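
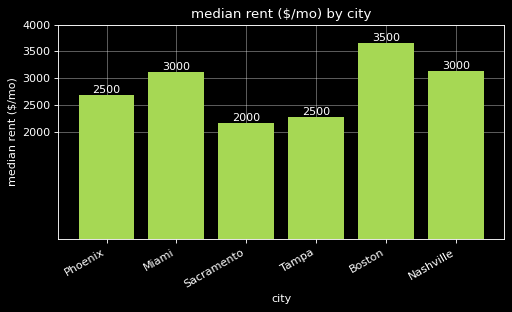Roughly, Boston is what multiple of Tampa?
Boston ≈ 3500, Tampa ≈ 2500; 3500/2500 ≈ 1.4.

≈ 1.4×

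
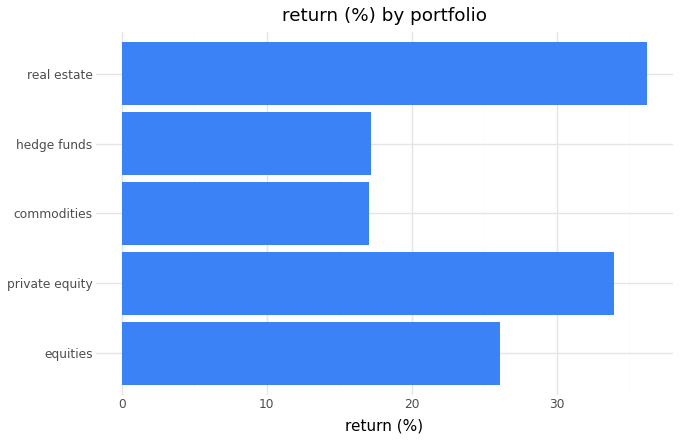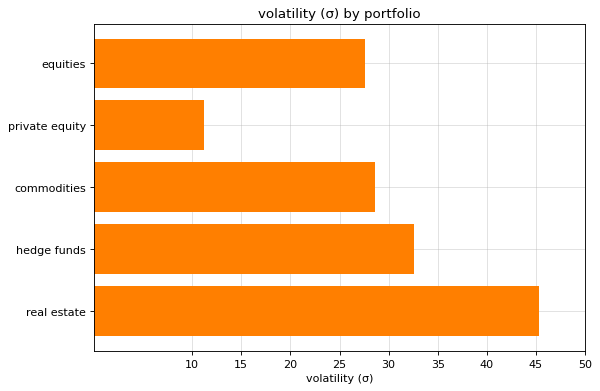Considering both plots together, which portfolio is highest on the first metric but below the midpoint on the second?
private equity

Chart 2 median volatility (σ) ≈ 30; below-median portfolios: equities, private equity. Among those, private equity has the highest return (%) (≈ 35).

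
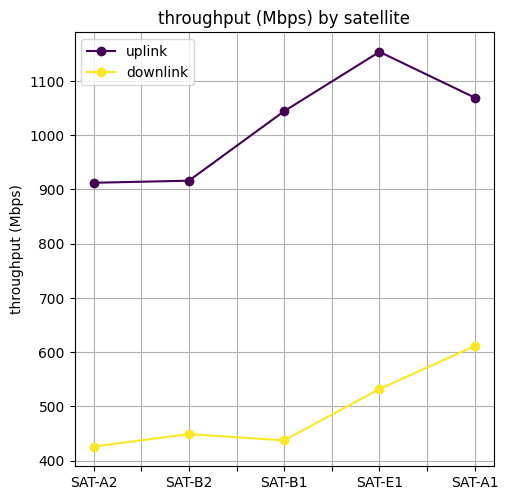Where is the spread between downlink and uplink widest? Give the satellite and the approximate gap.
SAT-E1: downlink ≈ 500, uplink ≈ 1200 → gap ≈ 700. Next-largest (SAT-B1) is only ≈ 600.

SAT-E1, ≈ 700 Mbps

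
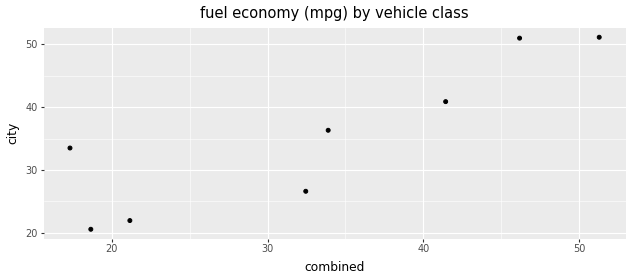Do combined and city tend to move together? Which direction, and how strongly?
positive, strong

Points are positively correlated; strong (|r| ≈ 0.9).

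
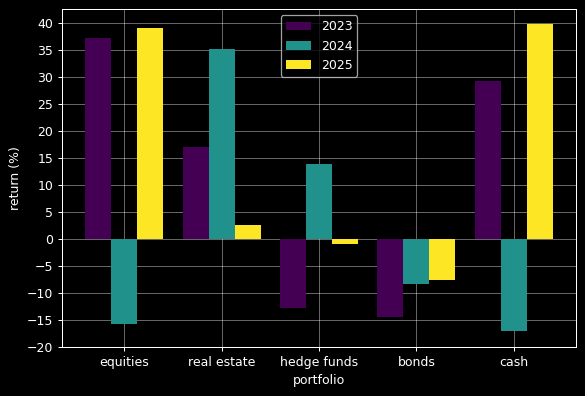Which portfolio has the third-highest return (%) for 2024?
Top 4 for 2024: real estate ≈ 35, hedge funds ≈ 15, bonds ≈ -10, equities ≈ -15.

bonds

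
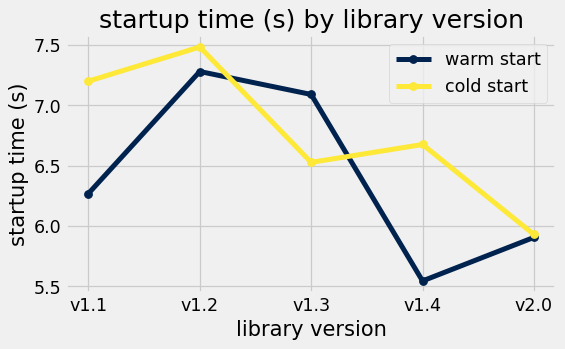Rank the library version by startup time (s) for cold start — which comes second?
v1.1

Top 3 for cold start: v1.2 ≈ 7.4, v1.1 ≈ 7.2, v1.4 ≈ 6.6.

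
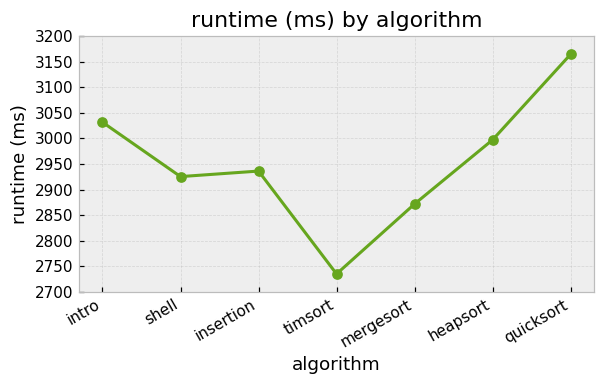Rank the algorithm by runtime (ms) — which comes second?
intro

Top 3: quicksort ≈ 3150, intro ≈ 3050, heapsort ≈ 3000.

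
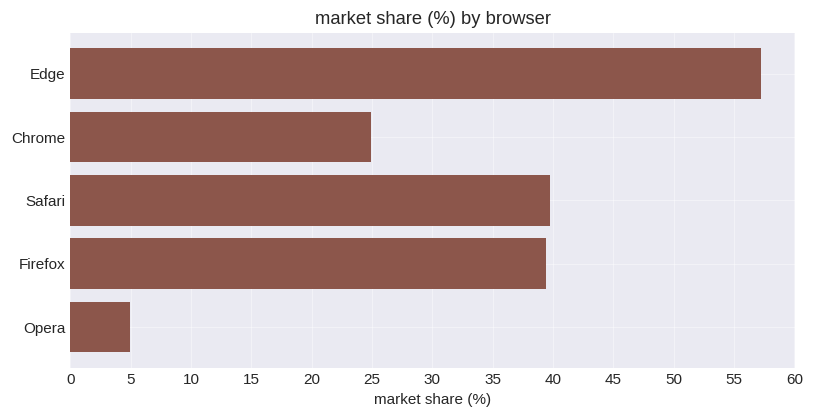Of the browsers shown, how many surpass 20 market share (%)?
4

Above 20: Edge, Chrome, Safari, Firefox.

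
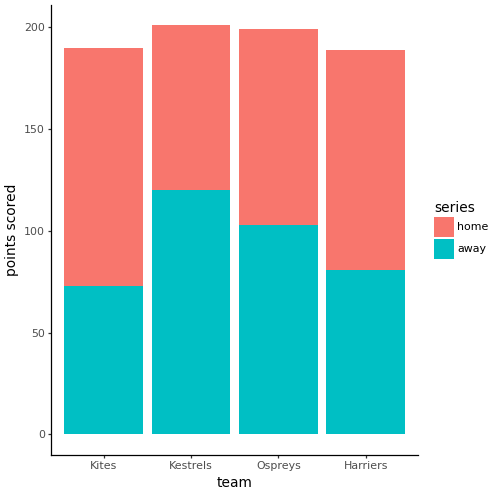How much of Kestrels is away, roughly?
away top ≈ 120, bottom ≈ 0; segment ≈ 120.

≈ 120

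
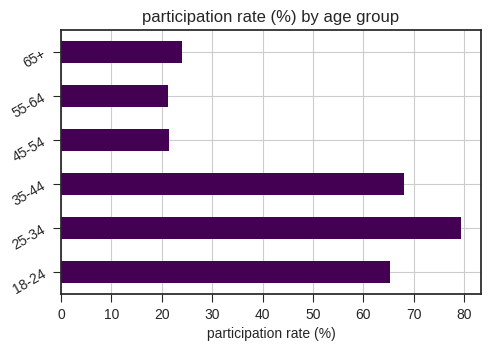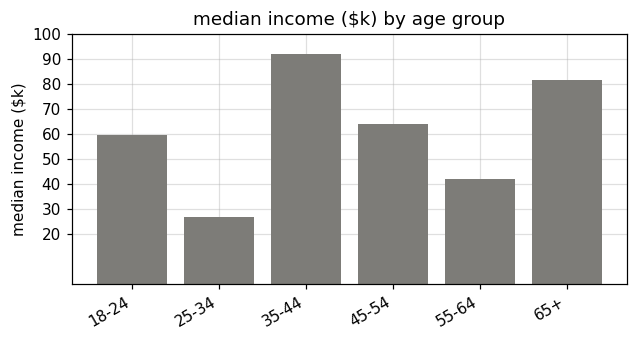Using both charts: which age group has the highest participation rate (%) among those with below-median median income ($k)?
Chart 2 median median income ($k) ≈ 60; below-median age groups: 18-24, 25-34, 55-64. Among those, 25-34 has the highest participation rate (%) (≈ 80).

25-34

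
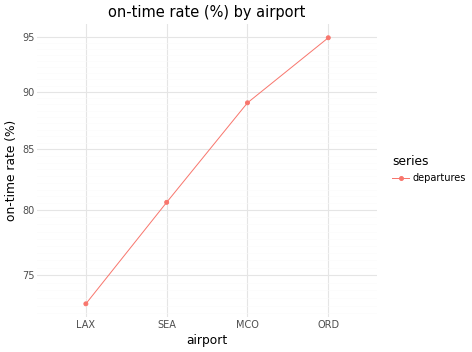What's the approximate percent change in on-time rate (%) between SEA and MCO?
SEA ≈ 80, MCO ≈ 90; (90 − 80) / 80 ≈ +12.5%.

≈ +12.5%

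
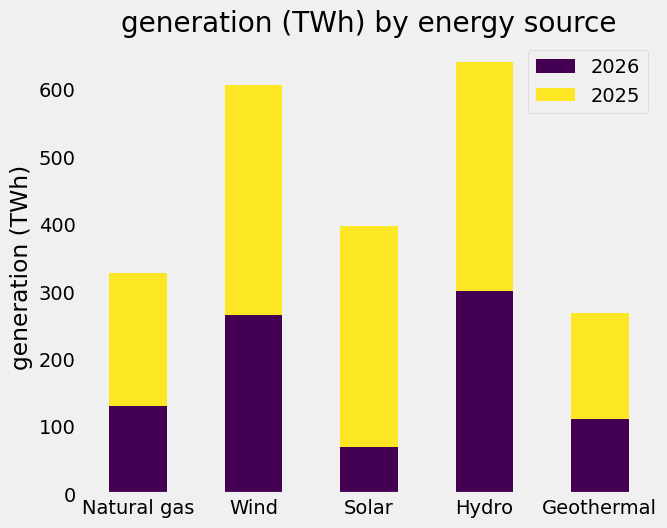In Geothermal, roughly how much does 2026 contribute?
2026 top ≈ 100, bottom ≈ 0; segment ≈ 100.

≈ 100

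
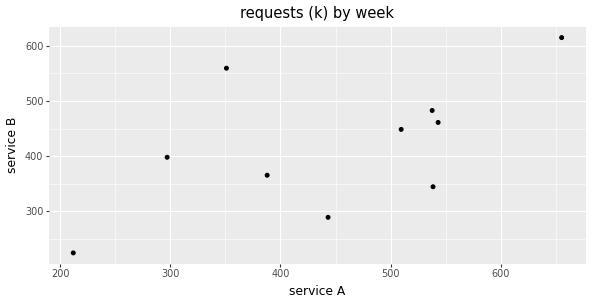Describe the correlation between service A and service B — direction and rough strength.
positive, moderate

Points are positively correlated; moderate (|r| ≈ 0.6).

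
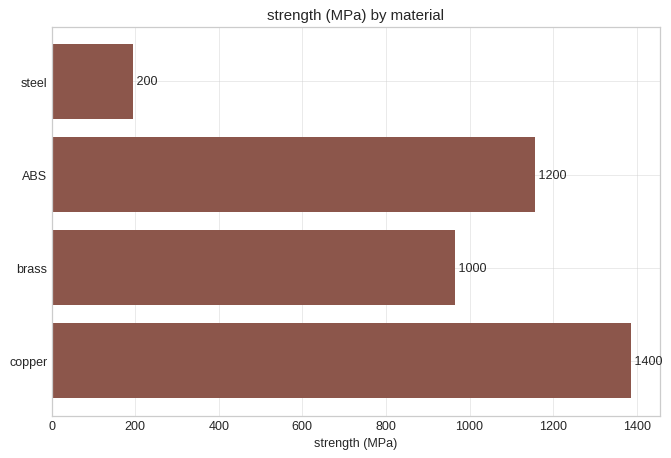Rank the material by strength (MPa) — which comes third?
Top 4: copper ≈ 1400, ABS ≈ 1200, brass ≈ 1000, steel ≈ 200.

brass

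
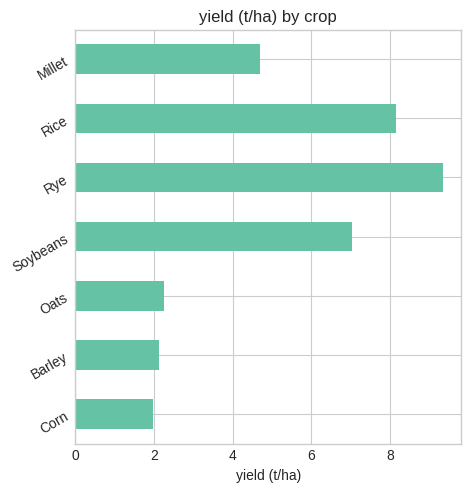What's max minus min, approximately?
Max Rye ≈ 9, min Corn ≈ 2; range ≈ 7.

≈ 7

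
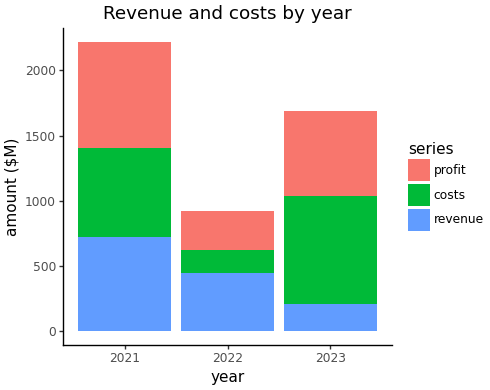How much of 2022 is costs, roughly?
≈ 200

costs top ≈ 600, bottom ≈ 400; segment ≈ 200.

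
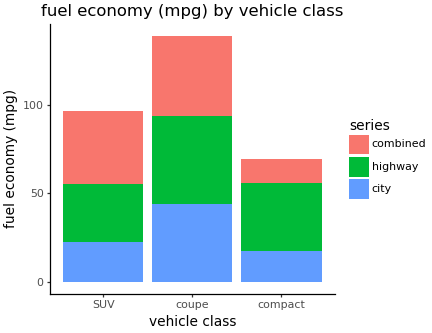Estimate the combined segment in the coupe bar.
combined top ≈ 140, bottom ≈ 100; segment ≈ 40.

≈ 40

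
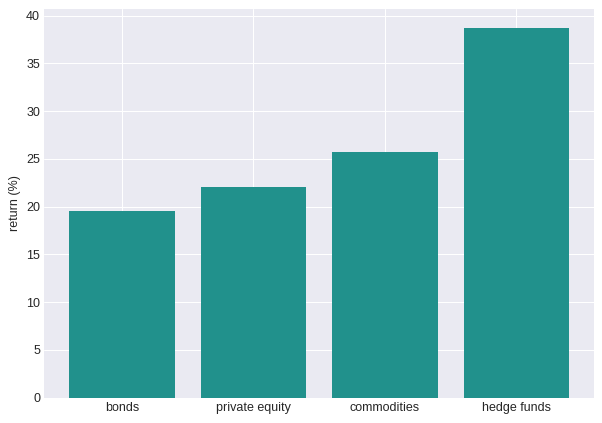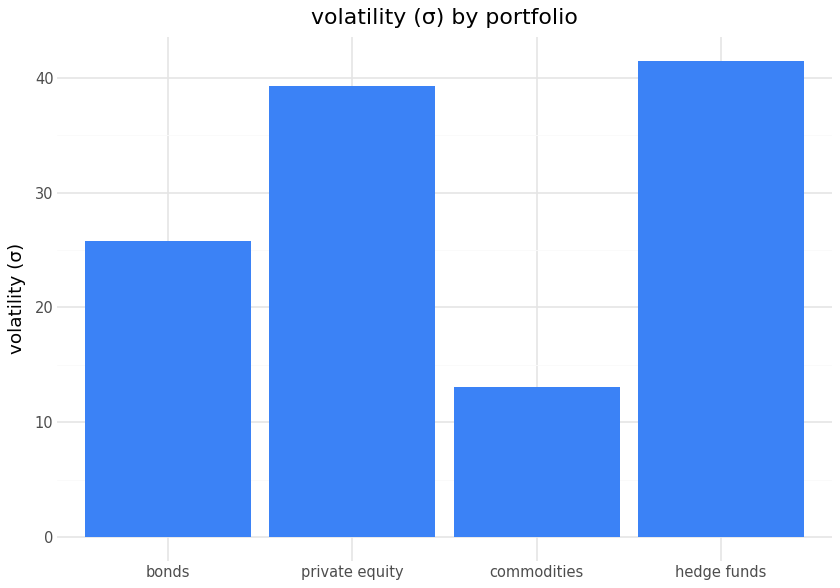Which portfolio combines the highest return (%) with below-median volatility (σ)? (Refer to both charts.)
Chart 2 median volatility (σ) ≈ 35; below-median portfolios: bonds, commodities. Among those, commodities has the highest return (%) (≈ 25).

commodities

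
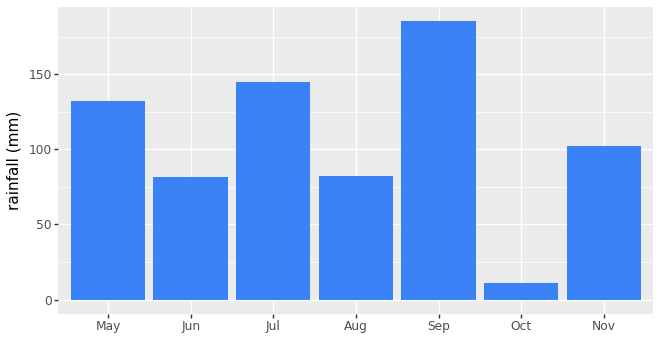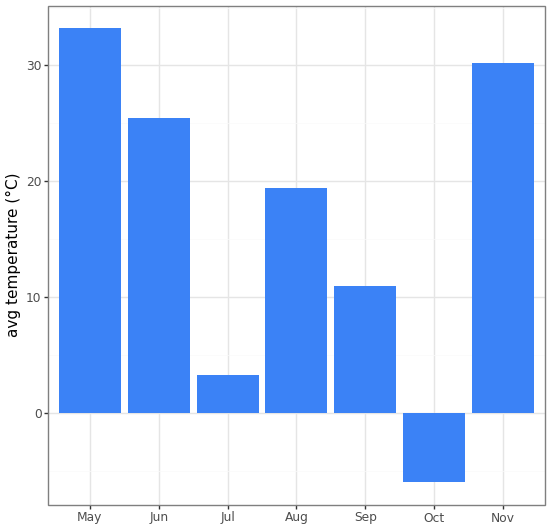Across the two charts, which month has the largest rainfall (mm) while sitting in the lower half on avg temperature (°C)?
Chart 2 median avg temperature (°C) ≈ 20; below-median months: Jul, Sep, Oct. Among those, Sep has the highest rainfall (mm) (≈ 180).

Sep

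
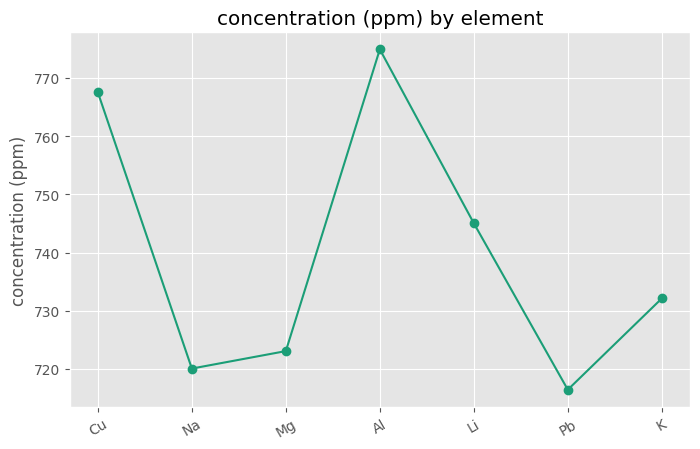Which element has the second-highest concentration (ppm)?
Cu

Top 3: Al ≈ 775, Cu ≈ 770, Li ≈ 745.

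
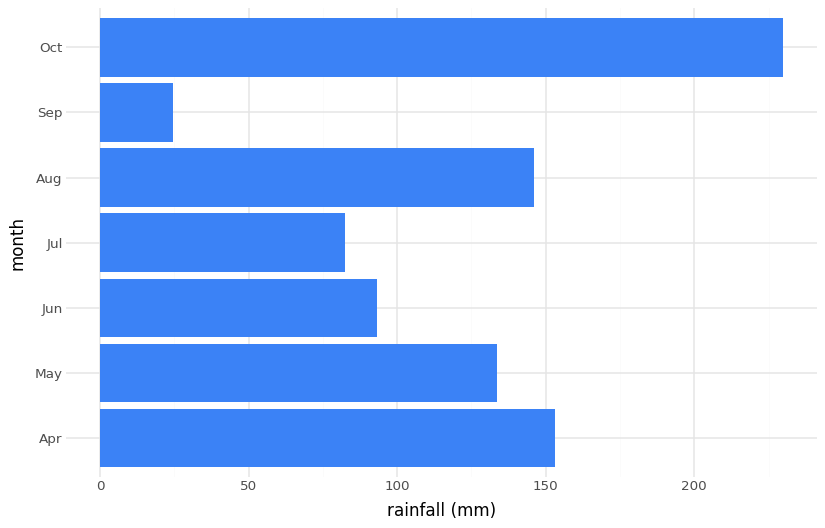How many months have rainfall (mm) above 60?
Above 60: Apr, May, Jun, Jul, Aug, Oct.

6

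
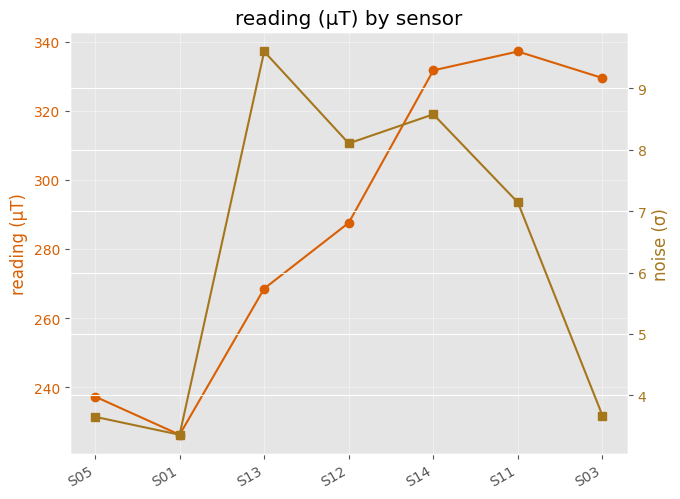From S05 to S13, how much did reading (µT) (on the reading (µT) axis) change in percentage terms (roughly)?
≈ +12.5%

S05 ≈ 240, S13 ≈ 270; (270 − 240) / 240 ≈ +12.5%.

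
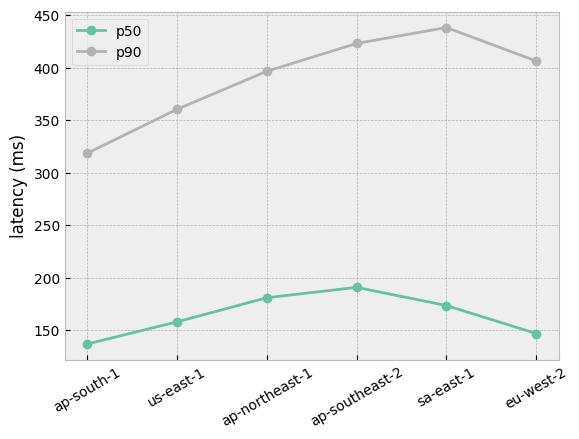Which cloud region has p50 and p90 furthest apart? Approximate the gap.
sa-east-1: p50 ≈ 150, p90 ≈ 450 → gap ≈ 300. Next-largest (eu-west-2) is only ≈ 250.

sa-east-1, ≈ 300 ms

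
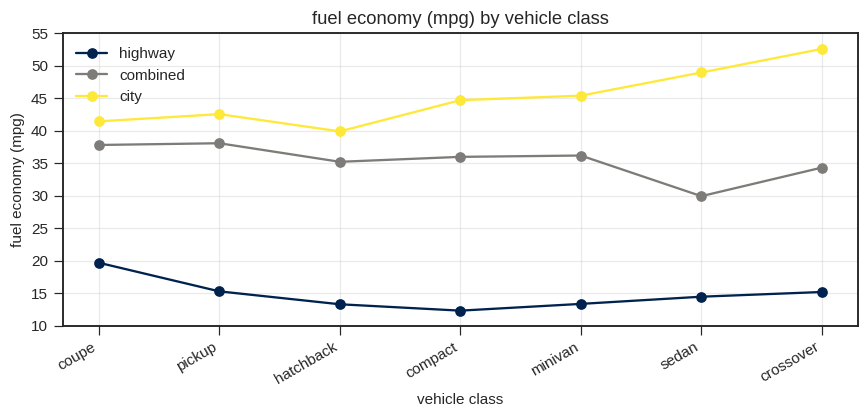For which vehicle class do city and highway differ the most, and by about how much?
crossover: city ≈ 55, highway ≈ 15 → gap ≈ 40. Next-largest (sedan) is only ≈ 35.

crossover, ≈ 40 mpg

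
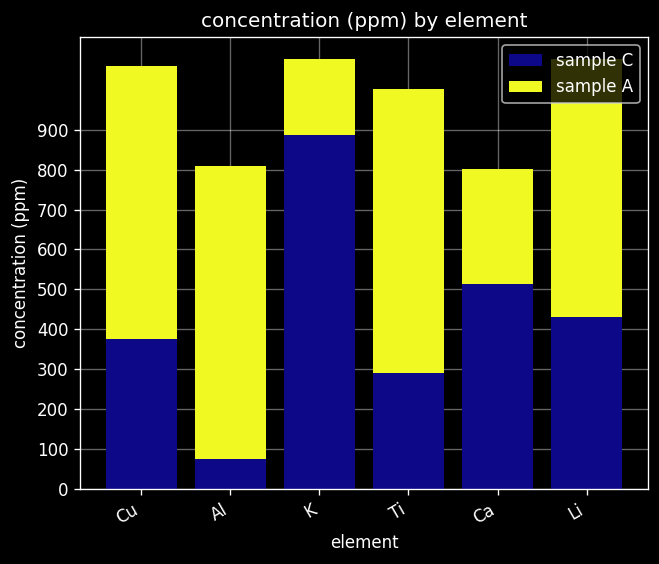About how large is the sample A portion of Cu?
≈ 700

sample A top ≈ 1100, bottom ≈ 400; segment ≈ 700.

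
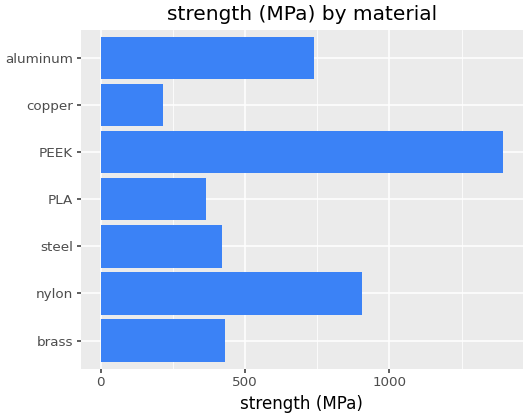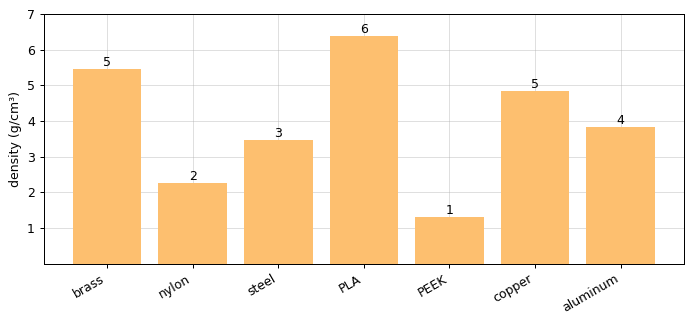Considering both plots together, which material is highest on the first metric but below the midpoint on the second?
PEEK

Chart 2 median density (g/cm³) ≈ 4; below-median materials: nylon, steel, PEEK. Among those, PEEK has the highest strength (MPa) (≈ 1400).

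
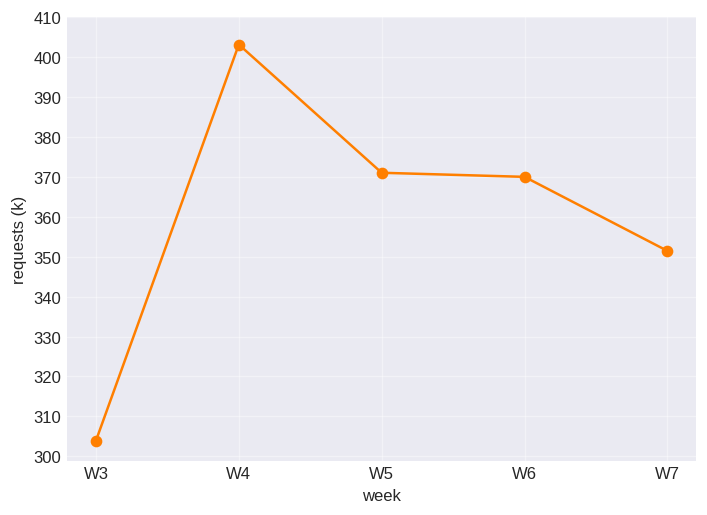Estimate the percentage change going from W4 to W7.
≈ -12.5%

W4 ≈ 400, W7 ≈ 350; (350 − 400) / 400 ≈ -12.5%.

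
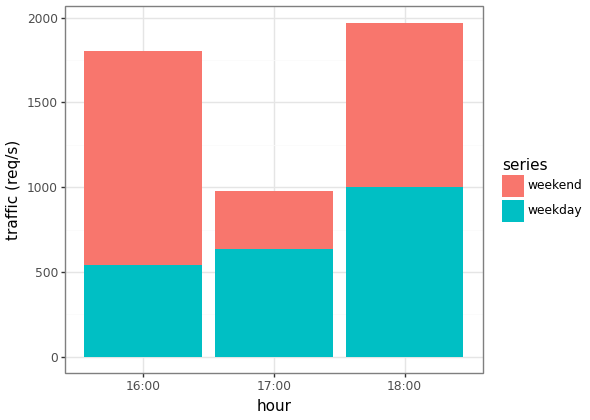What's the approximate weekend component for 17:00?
weekend top ≈ 1000, bottom ≈ 600; segment ≈ 400.

≈ 400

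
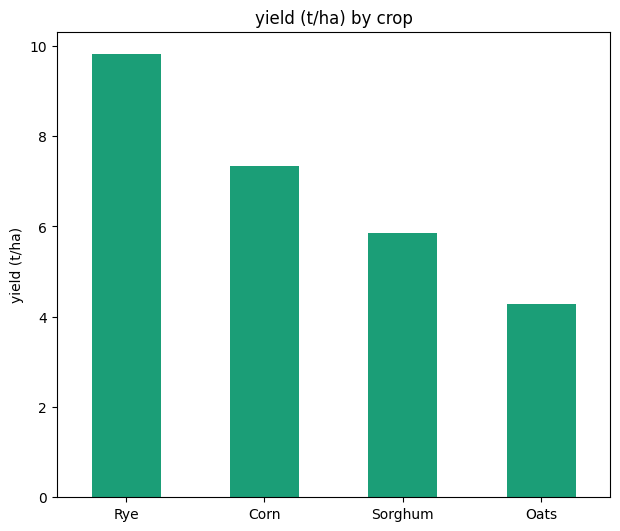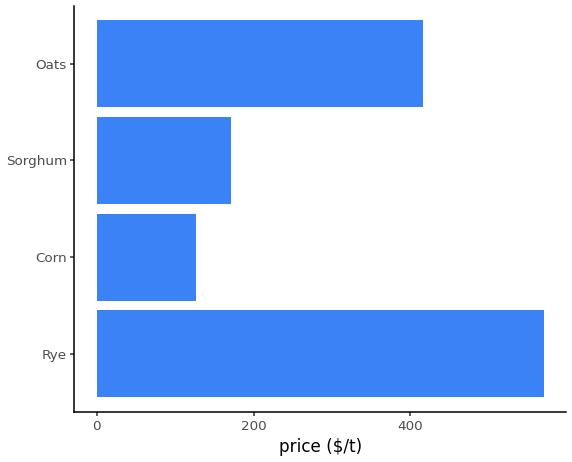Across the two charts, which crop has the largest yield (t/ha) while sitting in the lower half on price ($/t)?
Corn

Chart 2 median price ($/t) ≈ 300; below-median crops: Corn, Sorghum. Among those, Corn has the highest yield (t/ha) (≈ 7).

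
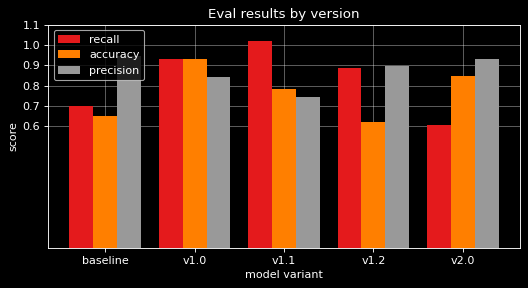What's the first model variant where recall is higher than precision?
baseline: recall ≈ 0.7 vs precision ≈ 0.9 (not yet); v1.0: recall ≈ 0.9 vs precision ≈ 0.8 (first crossover).

v1.0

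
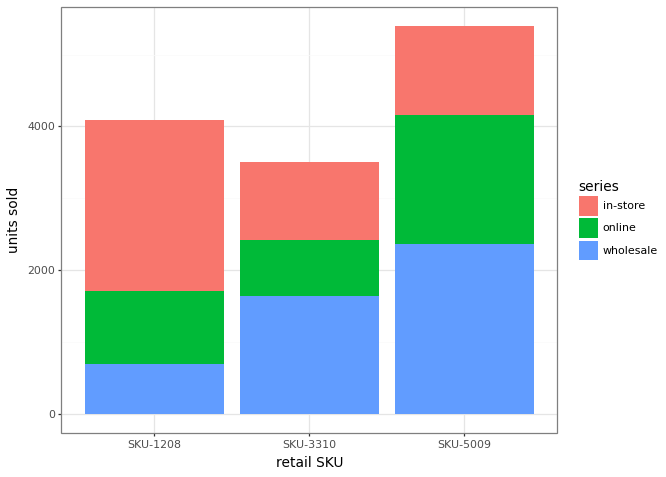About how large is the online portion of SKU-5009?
online top ≈ 4000, bottom ≈ 2500; segment ≈ 1500.

≈ 1500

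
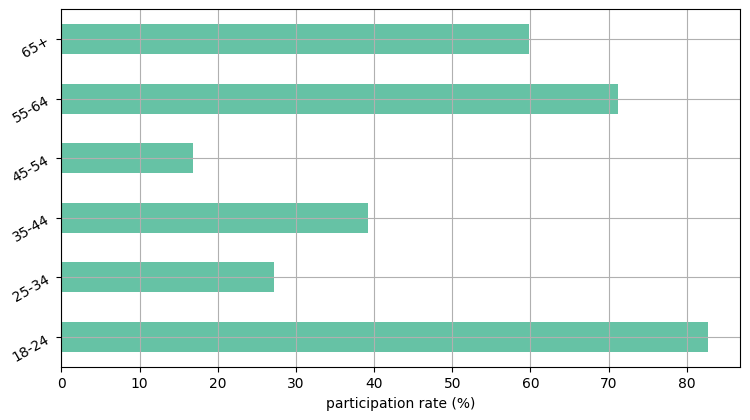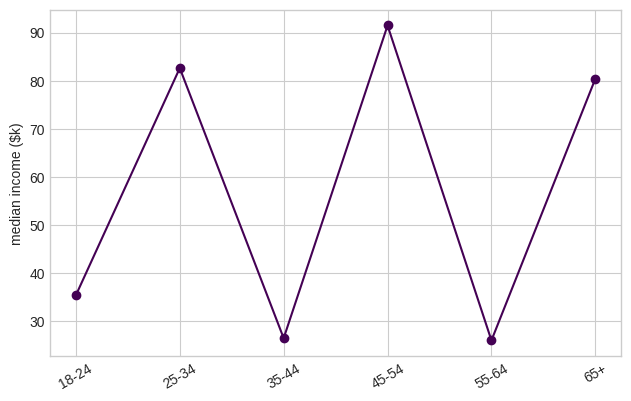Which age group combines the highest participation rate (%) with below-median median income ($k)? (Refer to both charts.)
Chart 2 median median income ($k) ≈ 60; below-median age groups: 18-24, 35-44, 55-64. Among those, 18-24 has the highest participation rate (%) (≈ 80).

18-24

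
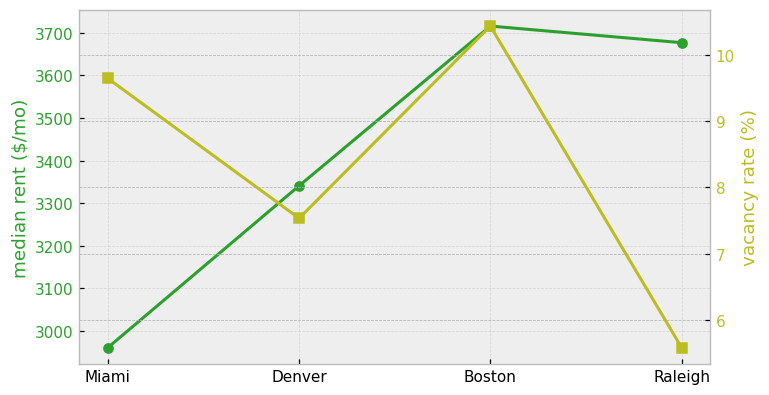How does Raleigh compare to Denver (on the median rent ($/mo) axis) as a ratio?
≈ 1.12×

Raleigh ≈ 3700, Denver ≈ 3300; 3700/3300 ≈ 1.12.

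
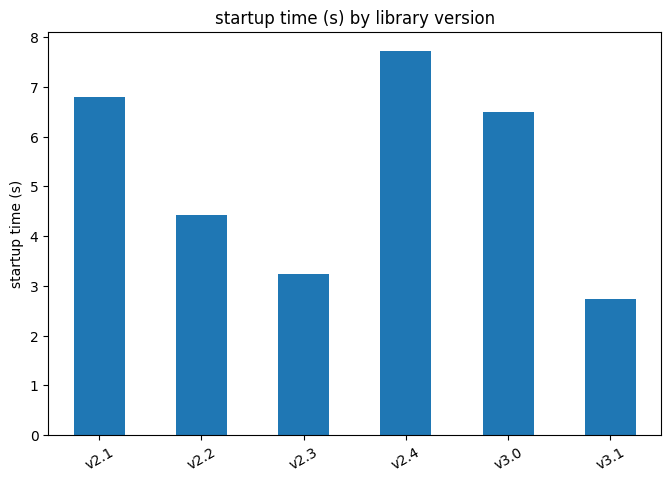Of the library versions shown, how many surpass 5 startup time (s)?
3

Above 5: v2.1, v2.4, v3.0.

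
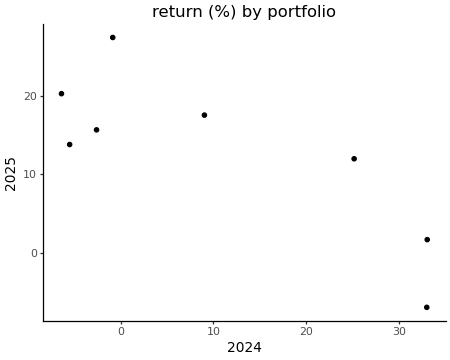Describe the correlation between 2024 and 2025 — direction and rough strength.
Points are negatively correlated; strong (|r| ≈ 0.8).

negative, strong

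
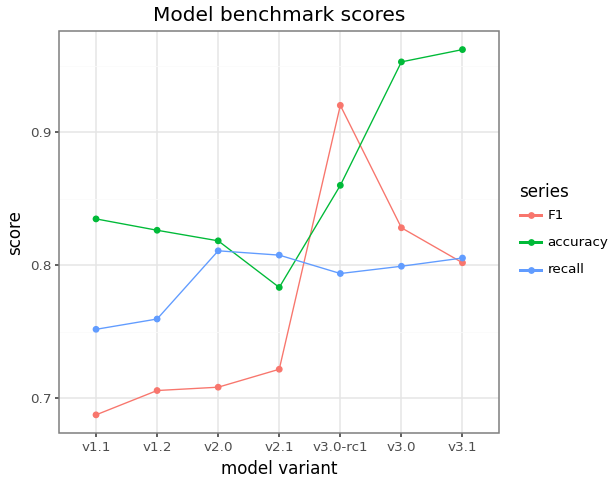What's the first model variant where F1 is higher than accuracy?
v2.1: F1 ≈ 0.70 vs accuracy ≈ 0.80 (not yet); v3.0-rc1: F1 ≈ 0.90 vs accuracy ≈ 0.85 (first crossover).

v3.0-rc1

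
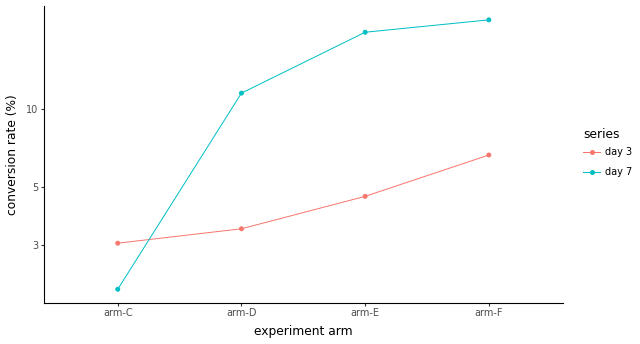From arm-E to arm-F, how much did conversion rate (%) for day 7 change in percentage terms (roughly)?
arm-E ≈ 20, arm-F ≈ 22; (22 − 20) / 20 ≈ +10%.

≈ +10%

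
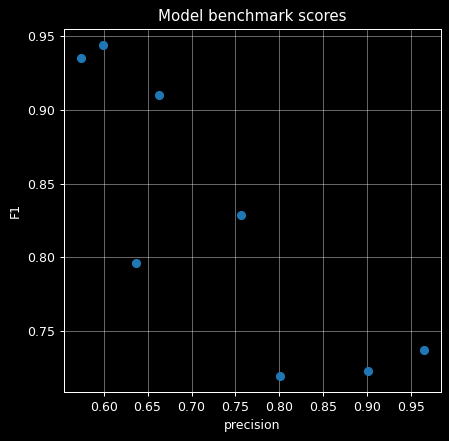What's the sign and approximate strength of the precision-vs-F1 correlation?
negative, strong

Points are negatively correlated; strong (|r| ≈ 0.8).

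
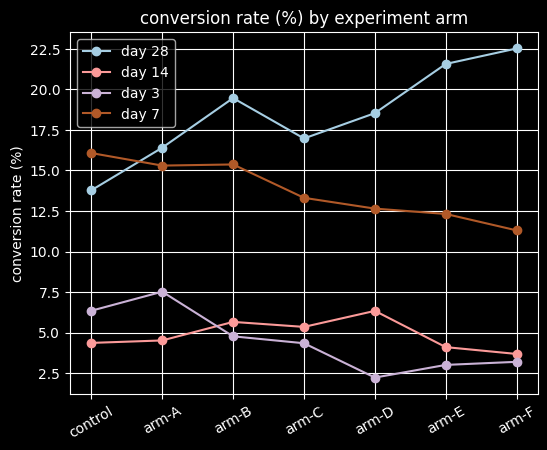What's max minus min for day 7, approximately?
Max control ≈ 16, min arm-F ≈ 12; range ≈ 4.

≈ 4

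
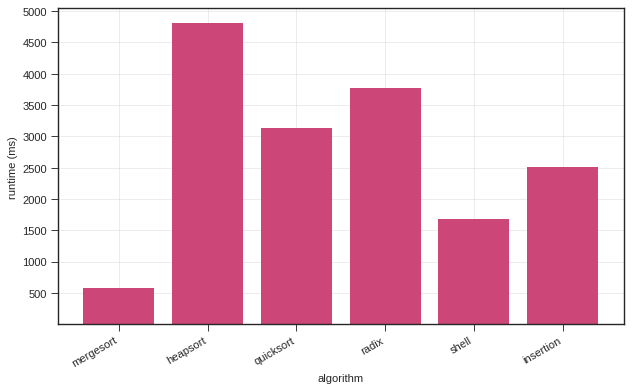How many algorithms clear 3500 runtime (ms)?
2

Above 3500: heapsort, radix.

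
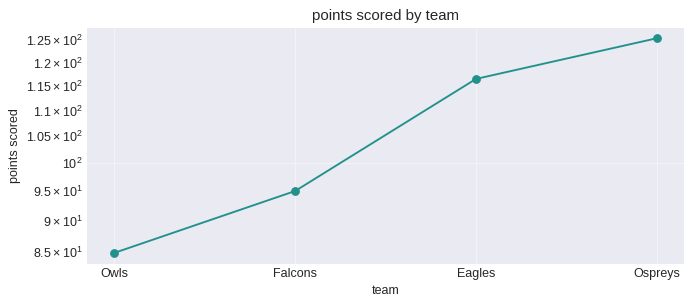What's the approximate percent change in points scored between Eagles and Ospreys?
Eagles ≈ 115, Ospreys ≈ 125; (125 − 115) / 115 ≈ +8.7%.

≈ +8.7%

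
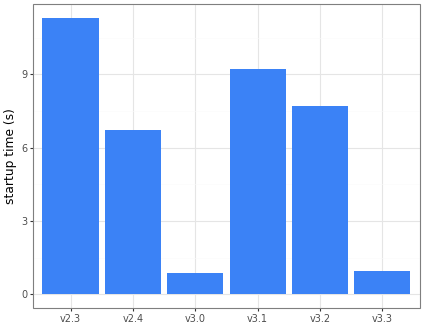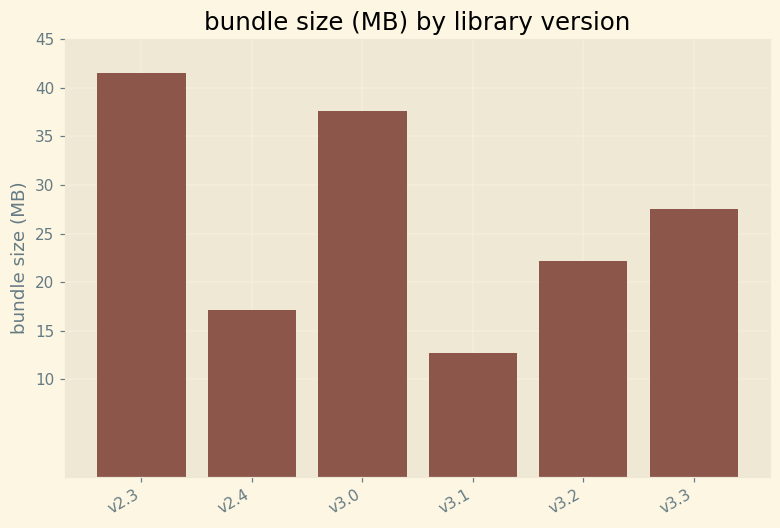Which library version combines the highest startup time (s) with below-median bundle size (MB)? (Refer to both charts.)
Chart 2 median bundle size (MB) ≈ 25; below-median library versions: v2.4, v3.1, v3.2. Among those, v3.1 has the highest startup time (s) (≈ 10).

v3.1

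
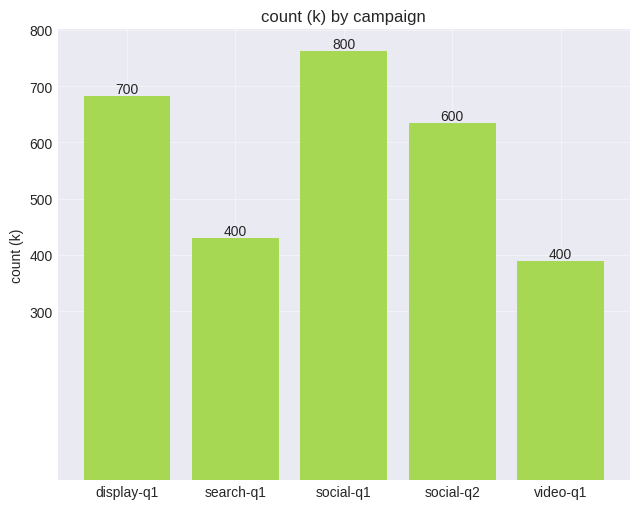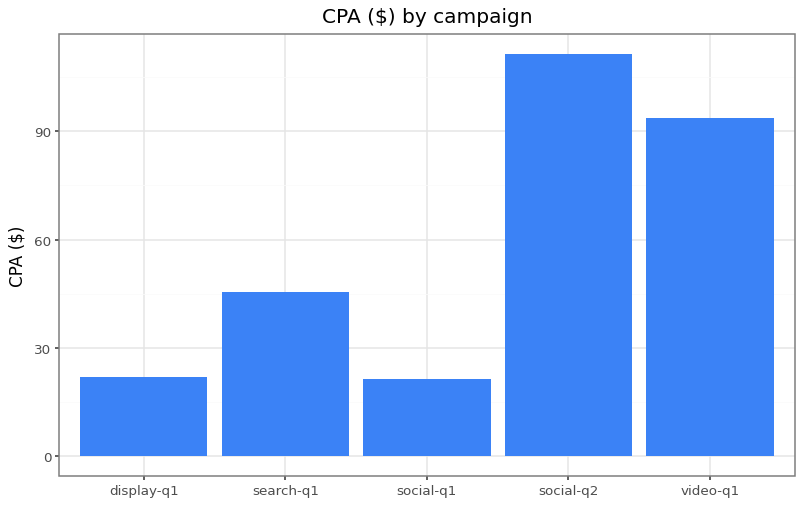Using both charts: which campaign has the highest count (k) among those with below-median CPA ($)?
Chart 2 median CPA ($) ≈ 40; below-median campaigns: display-q1, social-q1. Among those, social-q1 has the highest count (k) (≈ 800).

social-q1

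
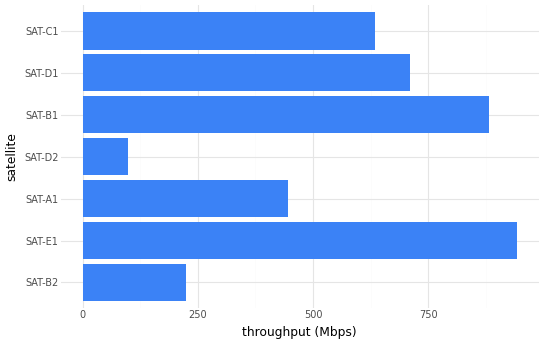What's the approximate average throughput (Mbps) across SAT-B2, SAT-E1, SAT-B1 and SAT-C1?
(200 + 900 + 900 + 600) / 4 ≈ 650.

≈ 650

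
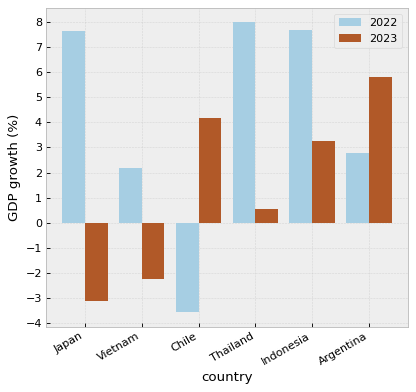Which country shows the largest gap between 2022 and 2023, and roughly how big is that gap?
Japan, ≈ 11 %

Japan: 2022 ≈ 8, 2023 ≈ -3 → gap ≈ 11. Next-largest (Chile) is only ≈ 8.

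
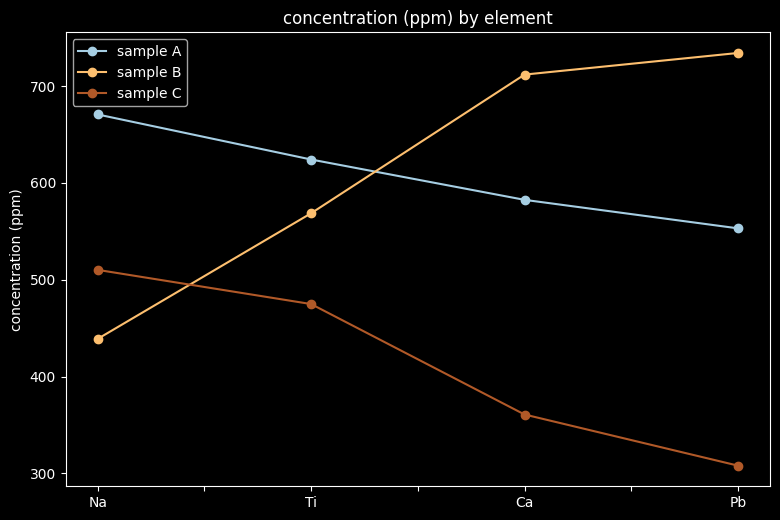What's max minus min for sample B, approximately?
≈ 300

Max Pb ≈ 750, min Na ≈ 450; range ≈ 300.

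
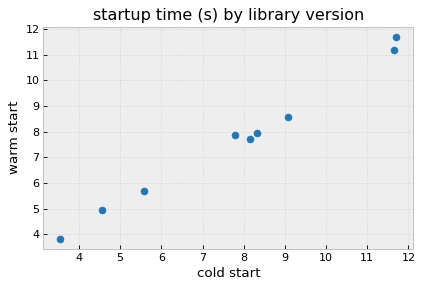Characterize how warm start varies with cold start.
positive, strong

Points are positively correlated; strong (|r| ≈ 1.0).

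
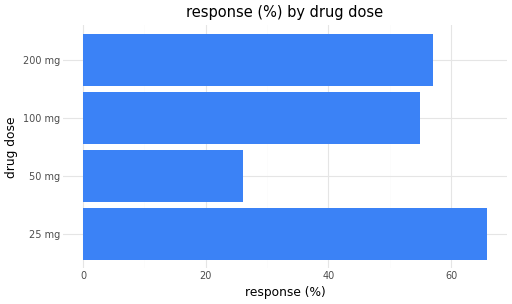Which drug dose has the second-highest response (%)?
200 mg

Top 3: 25 mg ≈ 70, 200 mg ≈ 60, 100 mg ≈ 50.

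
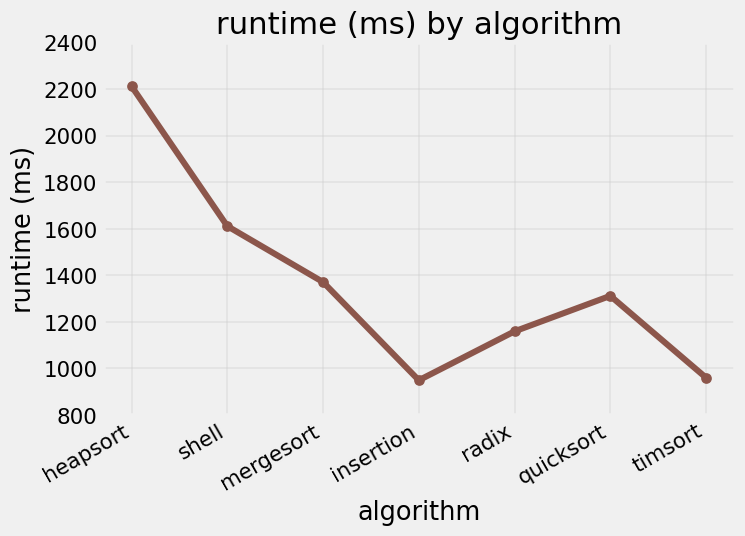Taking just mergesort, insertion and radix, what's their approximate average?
(1400 + 1000 + 1200) / 3 ≈ 1200.

≈ 1200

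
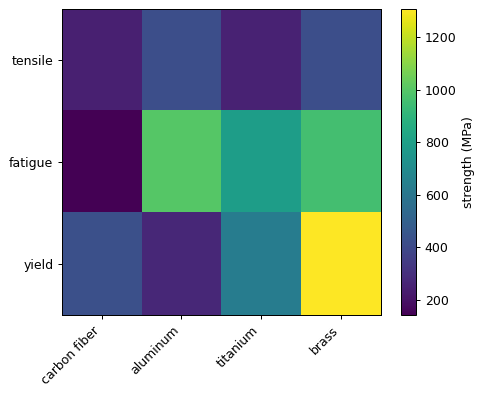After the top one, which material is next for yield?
Top 3 for yield: brass ≈ 1300, titanium ≈ 600, carbon fiber ≈ 400.

titanium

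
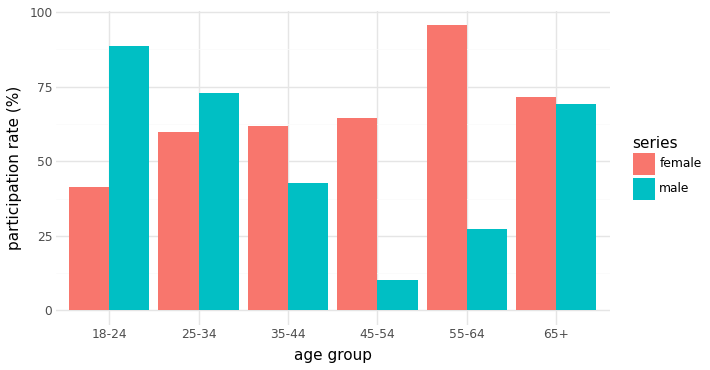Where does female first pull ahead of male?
25-34: female ≈ 60 vs male ≈ 70 (not yet); 35-44: female ≈ 60 vs male ≈ 40 (first crossover).

35-44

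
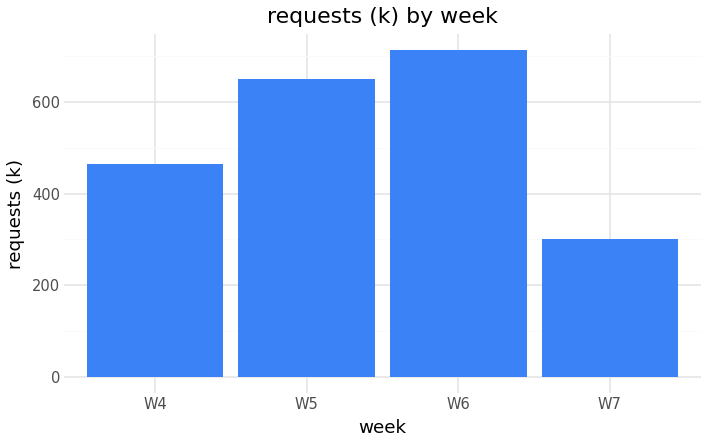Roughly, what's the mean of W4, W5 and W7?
≈ 467

(500 + 600 + 300) / 3 ≈ 467.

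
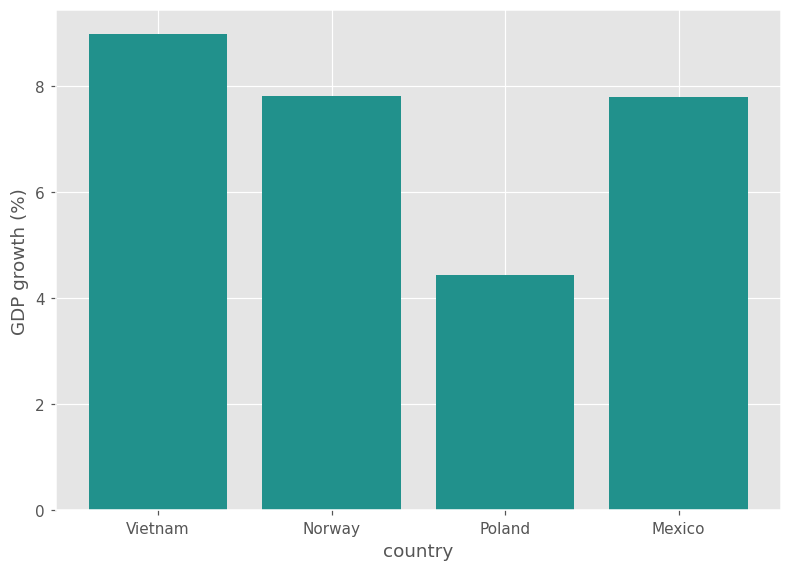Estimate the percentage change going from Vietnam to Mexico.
≈ -11.1%

Vietnam ≈ 9, Mexico ≈ 8; (8 − 9) / 9 ≈ -11.1%.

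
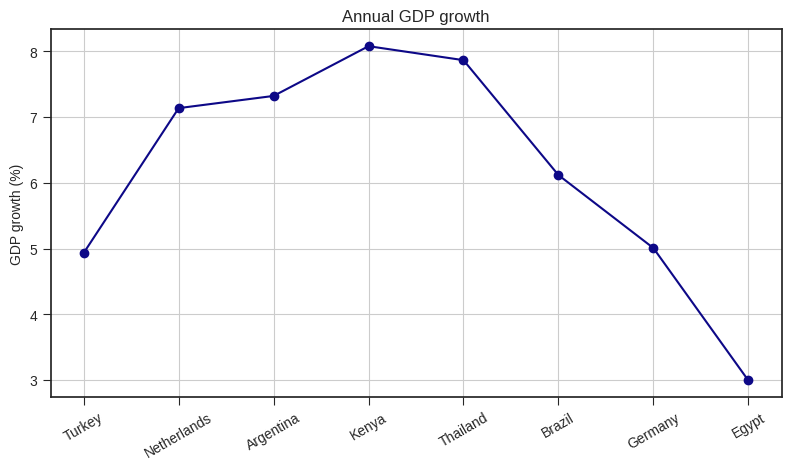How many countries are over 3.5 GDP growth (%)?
7

Above 3.5: Turkey, Netherlands, Argentina, Kenya, Thailand, Brazil, Germany.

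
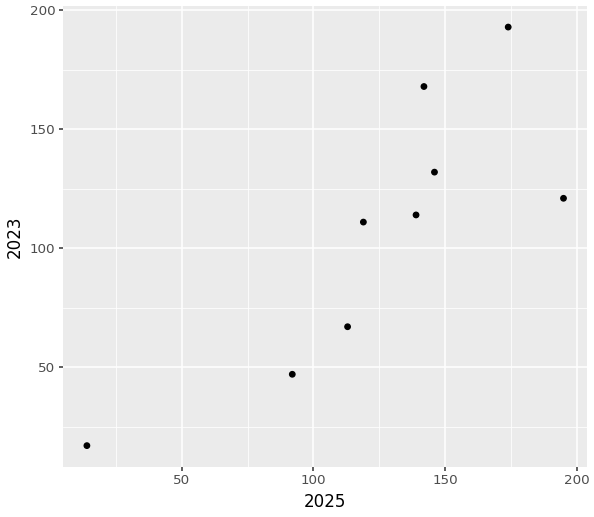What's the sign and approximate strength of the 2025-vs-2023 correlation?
positive, strong

Points are positively correlated; strong (|r| ≈ 0.8).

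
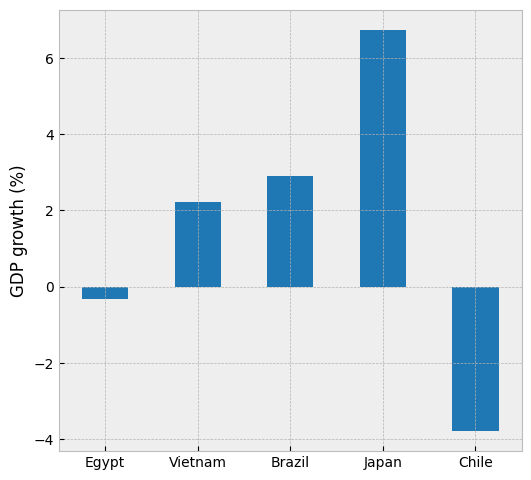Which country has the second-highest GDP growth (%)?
Brazil

Top 3: Japan ≈ 7, Brazil ≈ 3, Vietnam ≈ 2.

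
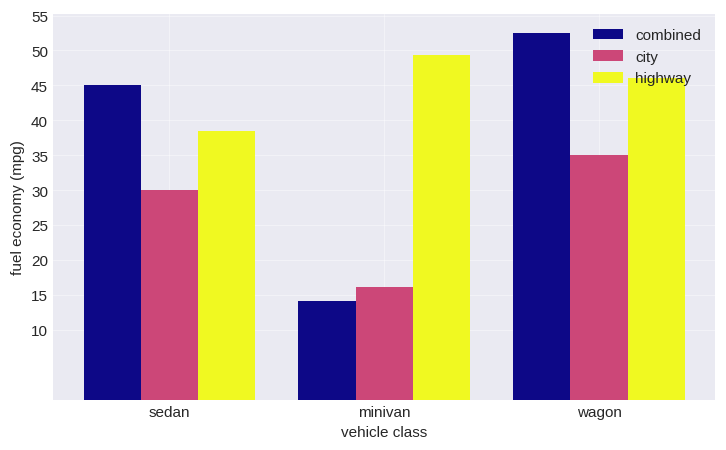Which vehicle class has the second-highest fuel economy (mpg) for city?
Top 3 for city: wagon ≈ 35, sedan ≈ 30, minivan ≈ 15.

sedan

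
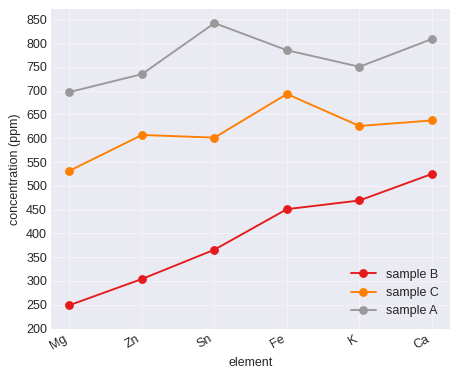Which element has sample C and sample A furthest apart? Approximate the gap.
Sn: sample C ≈ 600, sample A ≈ 850 → gap ≈ 250. Next-largest (Ca) is only ≈ 150.

Sn, ≈ 250 ppm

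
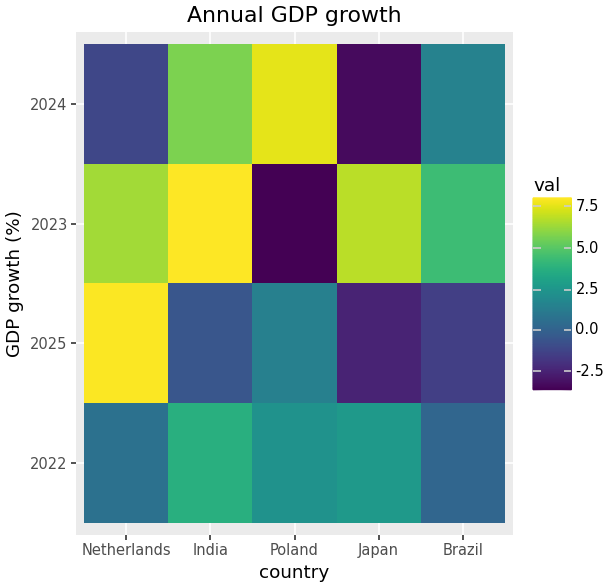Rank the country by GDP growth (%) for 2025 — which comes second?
Top 3 for 2025: Netherlands ≈ 8, Poland ≈ 1, India ≈ 0.

Poland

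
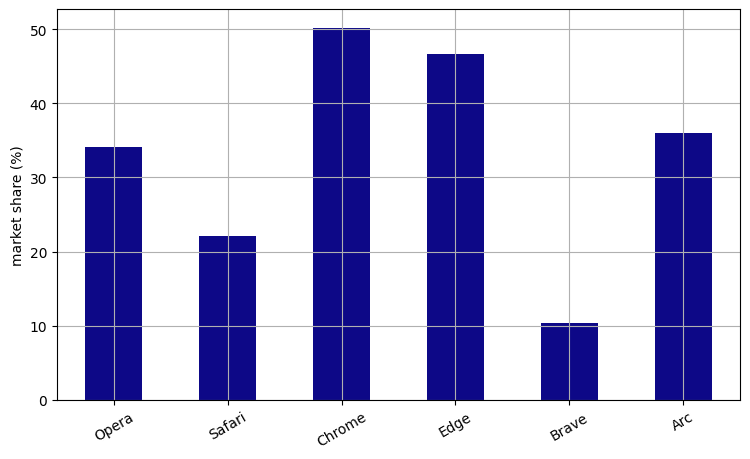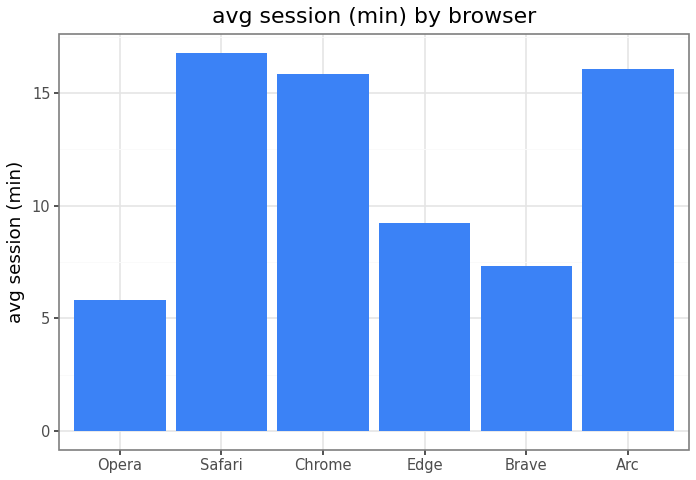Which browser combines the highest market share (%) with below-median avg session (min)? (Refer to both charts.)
Chart 2 median avg session (min) ≈ 12; below-median browsers: Opera, Edge, Brave. Among those, Edge has the highest market share (%) (≈ 45).

Edge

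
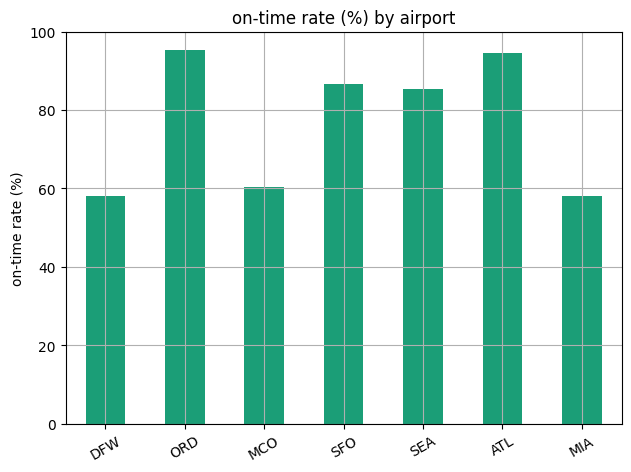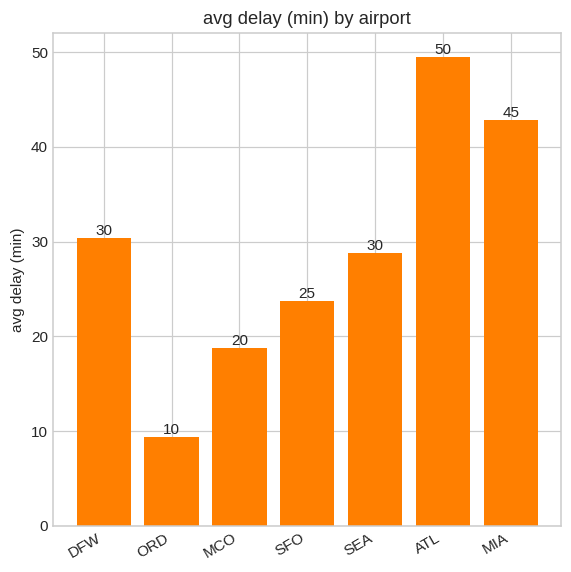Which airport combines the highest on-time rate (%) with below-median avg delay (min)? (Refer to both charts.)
ORD

Chart 2 median avg delay (min) ≈ 30; below-median airports: ORD, MCO, SFO. Among those, ORD has the highest on-time rate (%) (≈ 100).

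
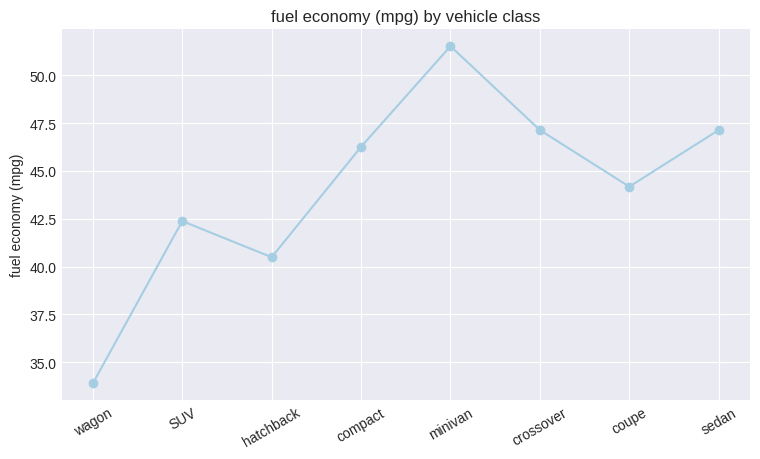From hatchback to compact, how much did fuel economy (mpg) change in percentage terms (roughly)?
hatchback ≈ 40, compact ≈ 46; (46 − 40) / 40 ≈ +15%.

≈ +15%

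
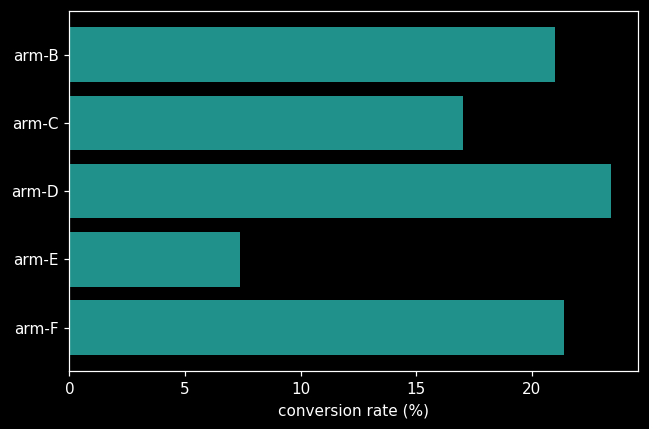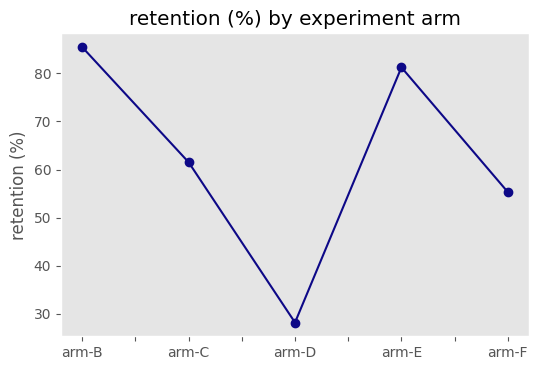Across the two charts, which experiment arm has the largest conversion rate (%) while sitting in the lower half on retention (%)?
arm-D

Chart 2 median retention (%) ≈ 60; below-median experiment arms: arm-D, arm-F. Among those, arm-D has the highest conversion rate (%) (≈ 25).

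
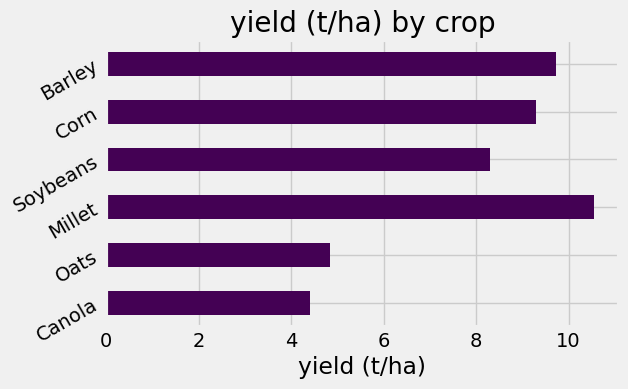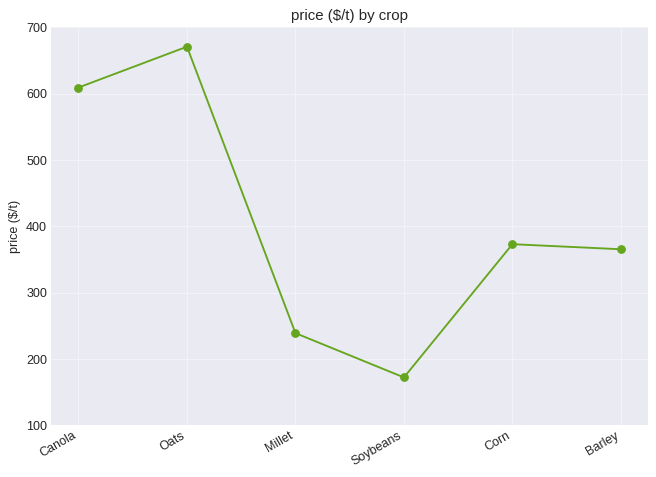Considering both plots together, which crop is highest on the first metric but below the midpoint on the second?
Chart 2 median price ($/t) ≈ 400; below-median crops: Millet, Soybeans, Barley. Among those, Millet has the highest yield (t/ha) (≈ 11).

Millet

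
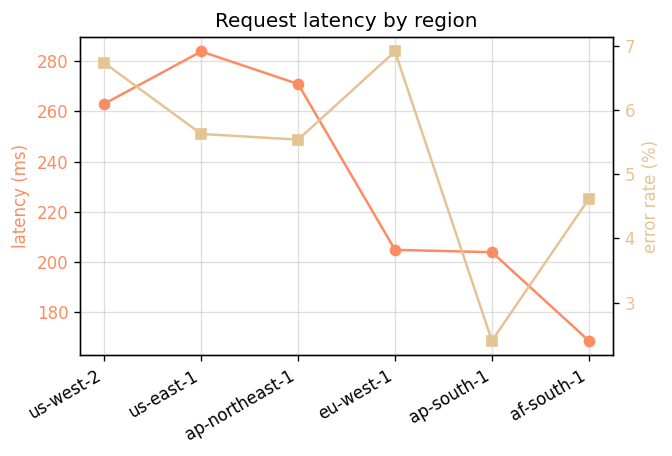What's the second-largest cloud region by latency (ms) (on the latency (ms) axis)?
ap-northeast-1

Top 3 (on the latency (ms) axis): us-east-1 ≈ 280, ap-northeast-1 ≈ 270, us-west-2 ≈ 260.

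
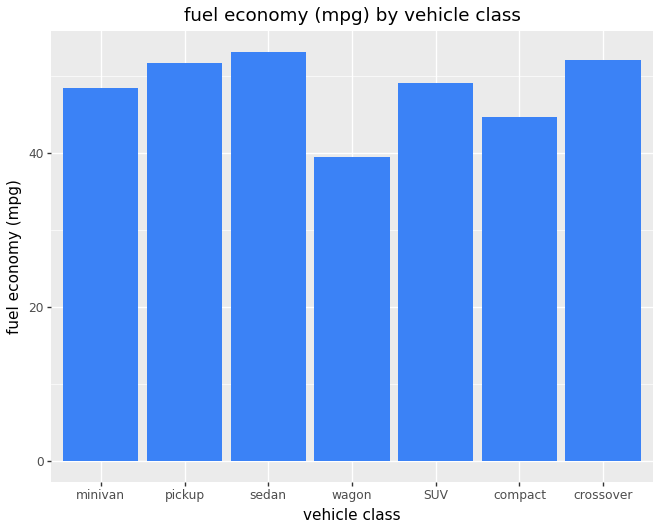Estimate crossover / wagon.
≈ 1.25×

crossover ≈ 50, wagon ≈ 40; 50/40 ≈ 1.25.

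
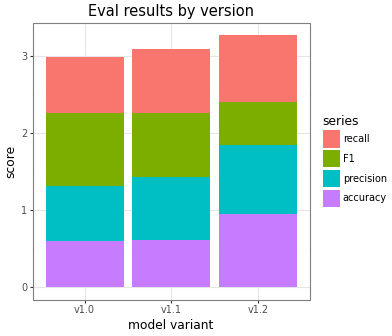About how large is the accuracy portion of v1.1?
accuracy top ≈ 0.5, bottom ≈ 0.0; segment ≈ 0.5.

≈ 0.5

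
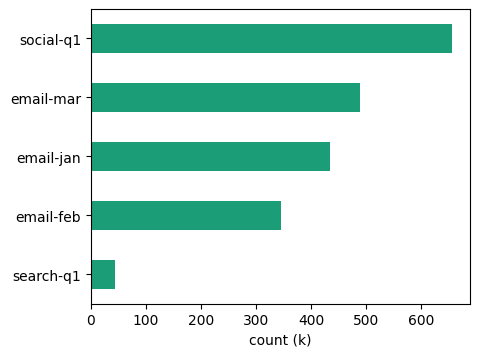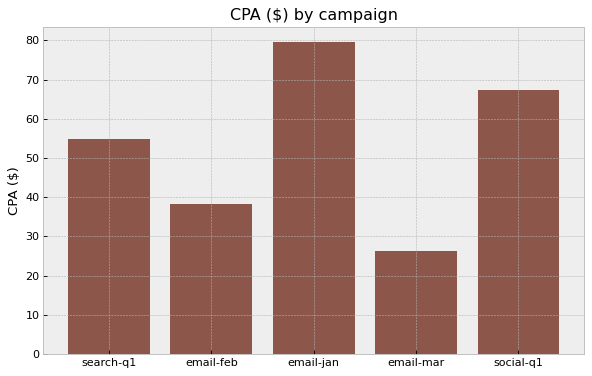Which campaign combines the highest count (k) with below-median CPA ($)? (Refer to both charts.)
email-mar

Chart 2 median CPA ($) ≈ 50; below-median campaigns: email-feb, email-mar. Among those, email-mar has the highest count (k) (≈ 500).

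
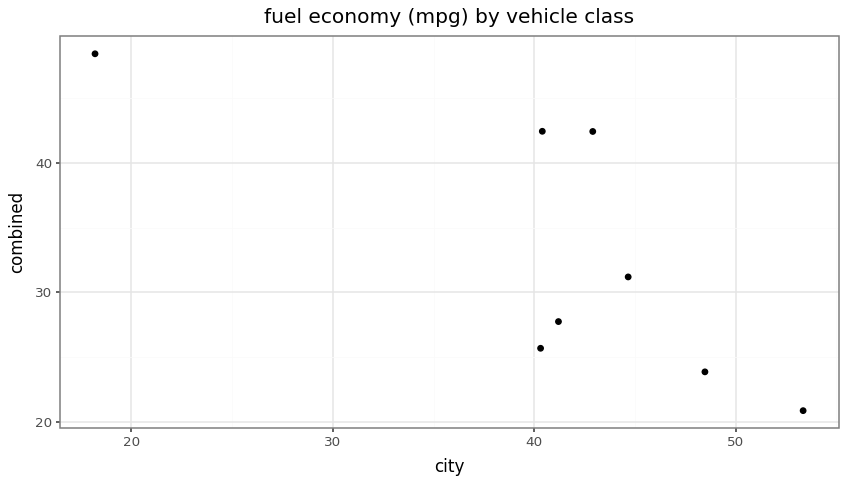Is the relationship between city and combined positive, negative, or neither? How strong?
Points are negatively correlated; strong (|r| ≈ 0.8).

negative, strong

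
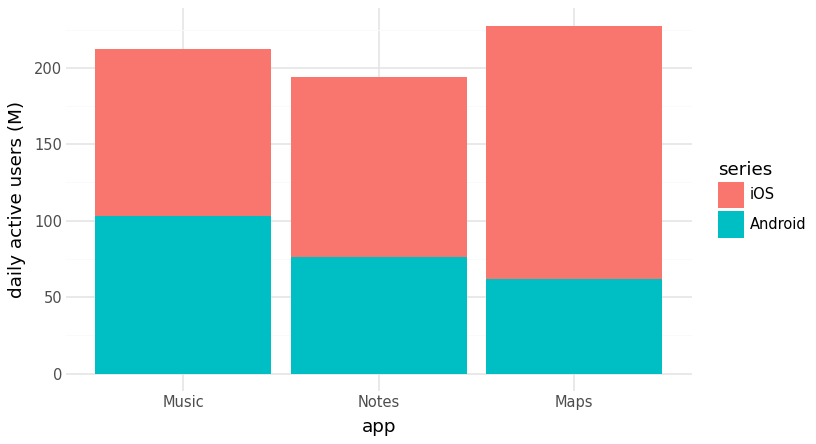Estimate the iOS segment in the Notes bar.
≈ 120

iOS top ≈ 200, bottom ≈ 80; segment ≈ 120.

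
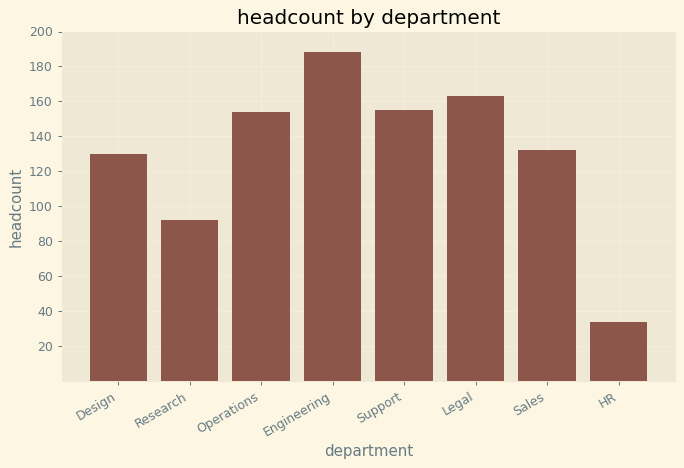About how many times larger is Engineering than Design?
≈ 1.5×

Engineering ≈ 180, Design ≈ 120; 180/120 ≈ 1.5.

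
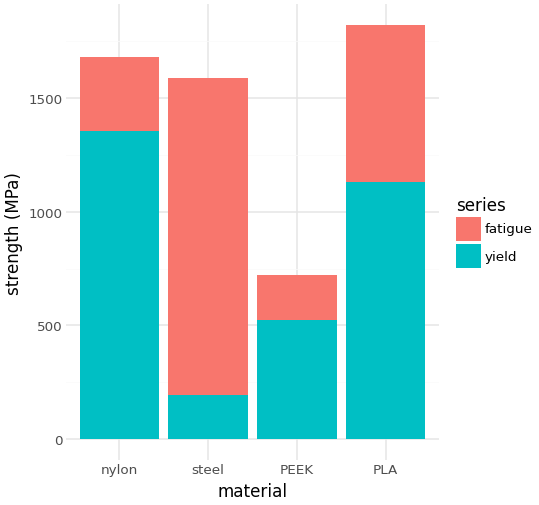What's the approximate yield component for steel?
yield top ≈ 200, bottom ≈ 0; segment ≈ 200.

≈ 200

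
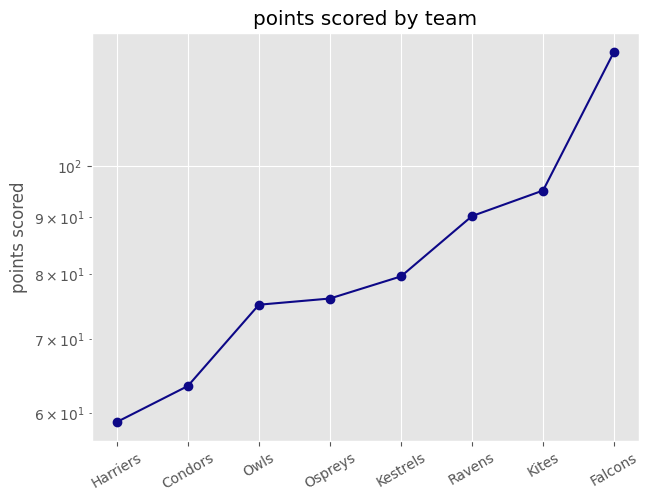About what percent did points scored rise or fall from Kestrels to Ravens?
Kestrels ≈ 80, Ravens ≈ 90; (90 − 80) / 80 ≈ +12.5%.

≈ +12.5%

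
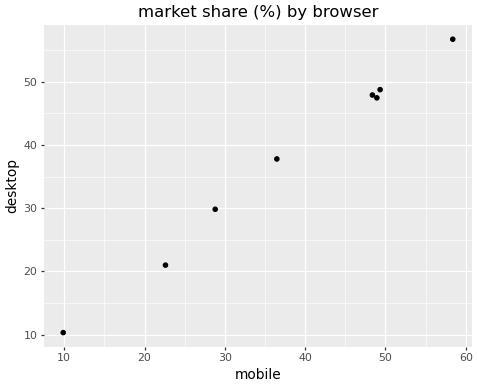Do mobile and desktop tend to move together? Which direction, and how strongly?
Points are positively correlated; strong (|r| ≈ 1.0).

positive, strong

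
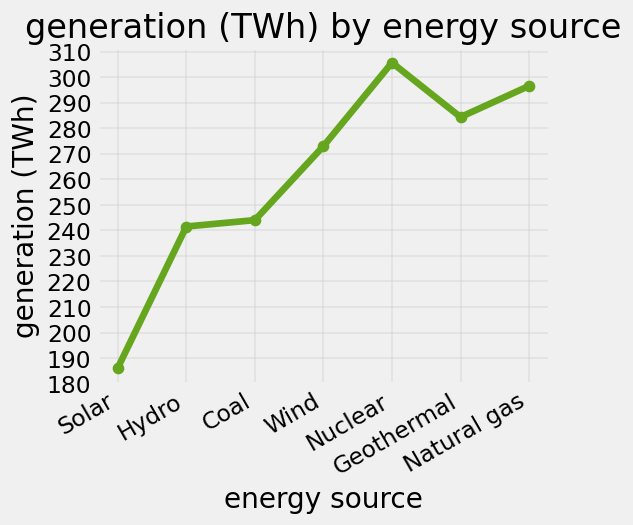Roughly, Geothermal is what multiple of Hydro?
Geothermal ≈ 280, Hydro ≈ 240; 280/240 ≈ 1.17.

≈ 1.17×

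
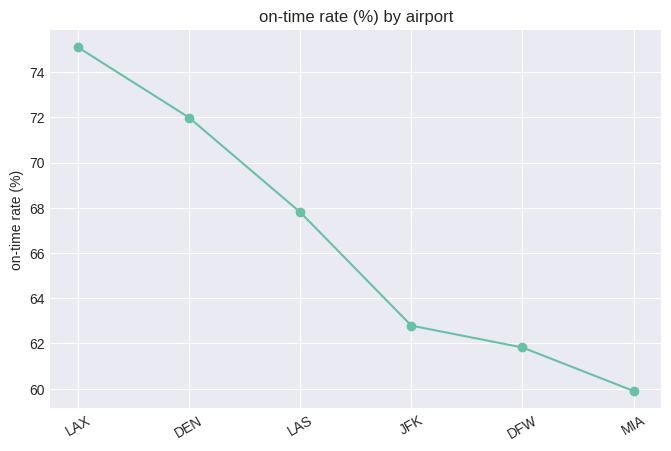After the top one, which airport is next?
Top 3: LAX ≈ 76, DEN ≈ 72, LAS ≈ 68.

DEN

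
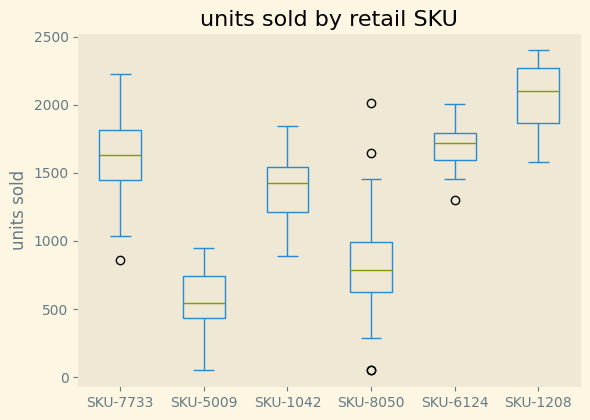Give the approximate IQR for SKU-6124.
≈ 200

Q3 ≈ 1800, Q1 ≈ 1600; IQR ≈ 200.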